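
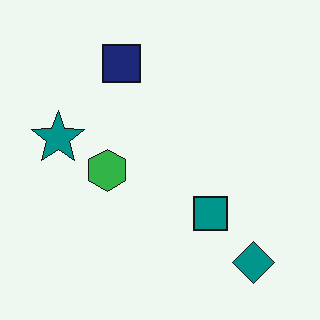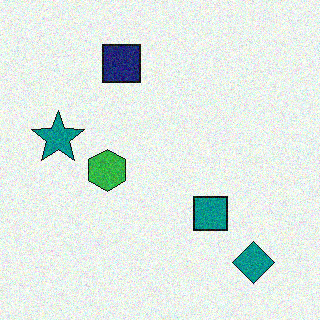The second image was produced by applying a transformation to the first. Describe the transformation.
This is the original image degraded with moderate additive noise.

Random speckle covers the whole image, including the flat background.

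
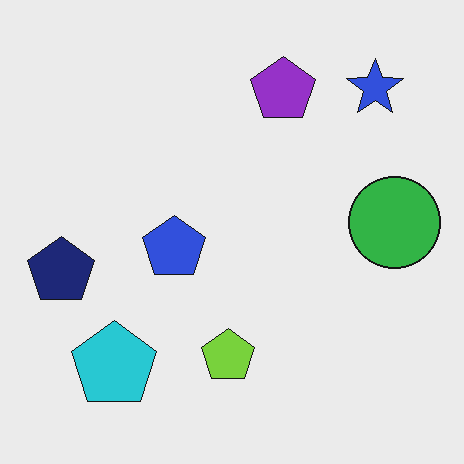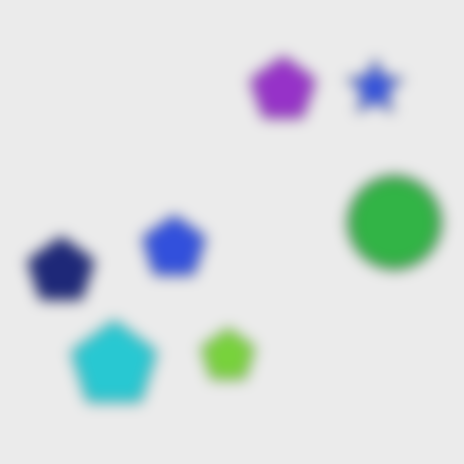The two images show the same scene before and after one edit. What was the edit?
It was strongly gaussian-blurred.

Shape edges and outlines are uniformly softened across the whole image.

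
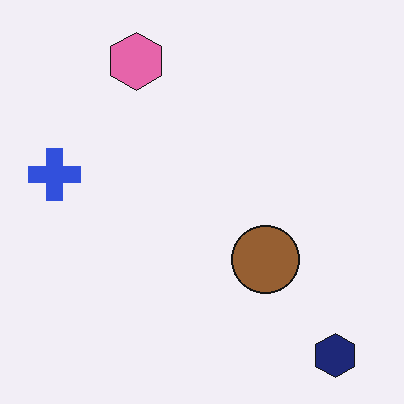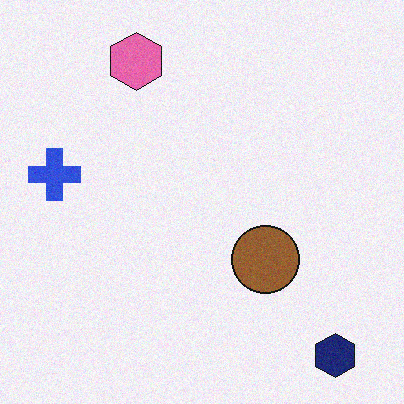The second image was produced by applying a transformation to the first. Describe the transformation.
It was degraded with light additive noise.

Random speckle covers the whole image, including the flat background.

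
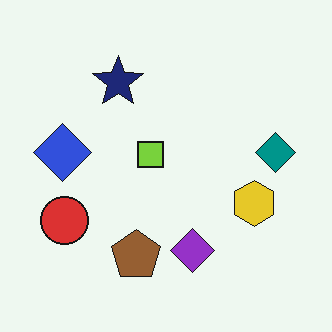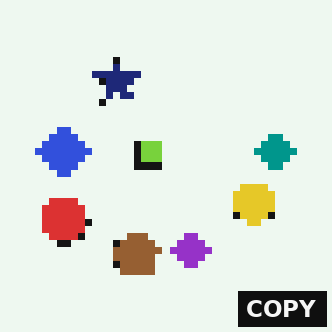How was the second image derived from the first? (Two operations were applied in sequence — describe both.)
This is the original image pixelated into visible square blocks, then watermarked with the text "COPY" in the lower-right corner.

Shapes are reduced to large square blocks; fine edges and outlines are lost — a downscale-then-upscale (mosaic) effect. A dark label reading "COPY" appears in the lower-right corner.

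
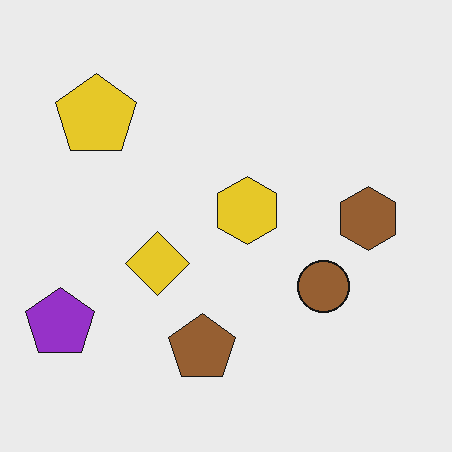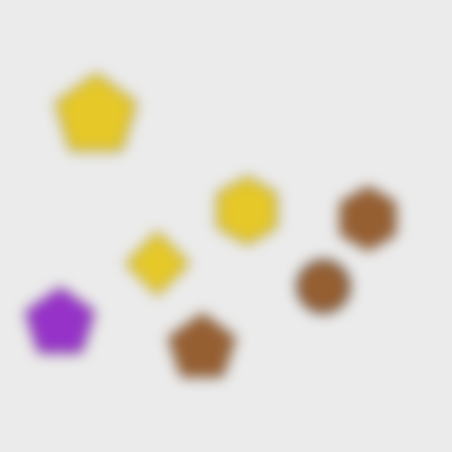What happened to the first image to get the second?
It was strongly gaussian-blurred.

Shape edges and outlines are uniformly softened across the whole image.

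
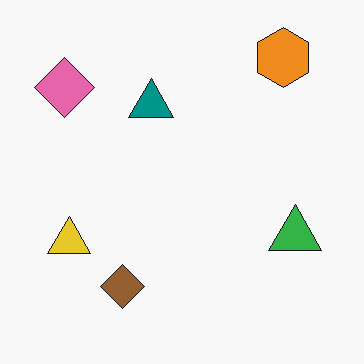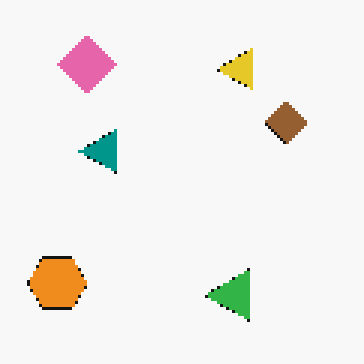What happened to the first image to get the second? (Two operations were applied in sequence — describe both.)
Lightly pixelated (a mild mosaic effect), then transposed (reflected across the top-left ↔ bottom-right diagonal).

Shapes are reduced to large square blocks; fine edges and outlines are lost — a downscale-then-upscale (mosaic) effect. Shapes have swapped their row and column positions — what was in the top-right is now in the bottom-left — a diagonal reflection.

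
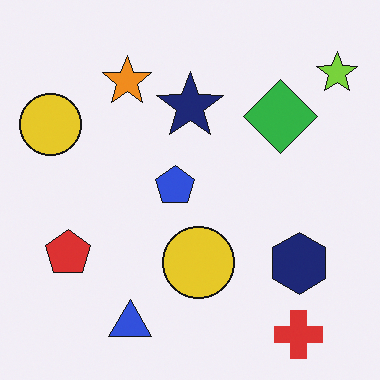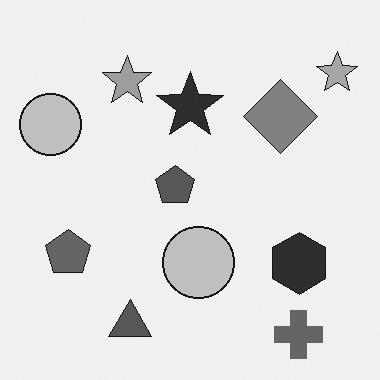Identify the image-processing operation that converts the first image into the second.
The image was converted to grayscale.

All color is removed — every shape is now a shade of grey.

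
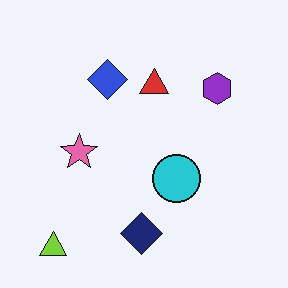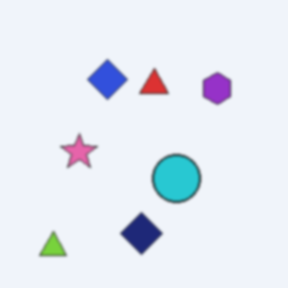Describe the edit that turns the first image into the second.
The transformation is: slightly softened.

Shape edges and outlines are uniformly softened across the whole image.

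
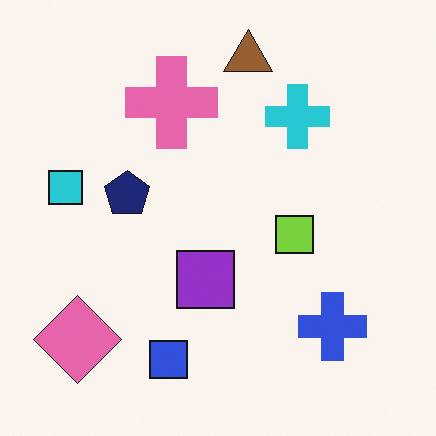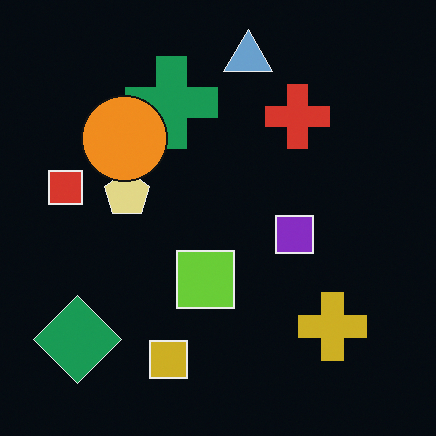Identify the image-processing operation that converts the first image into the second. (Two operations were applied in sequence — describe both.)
This is the original image color-inverted (negative), then overlaid with an additional orange circle.

The light background has become dark and every shape's color is its complement — a photographic negative. An orange circle appears in the second image that is absent from the first.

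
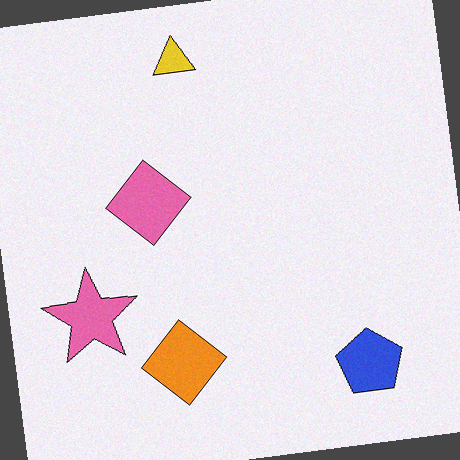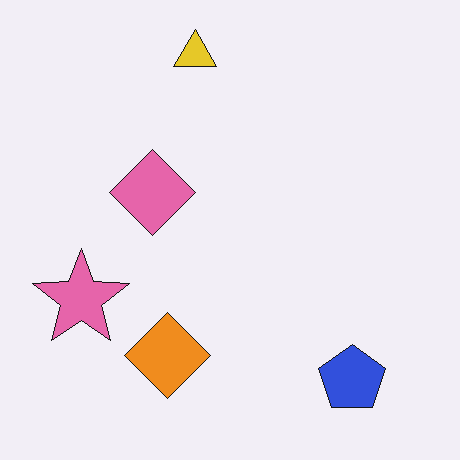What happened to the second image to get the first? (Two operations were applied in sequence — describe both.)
It was degraded with a light layer of grain, then rotated counter-clockwise by a small amount.

Random speckle covers the whole image, including the flat background. Every shape is tilted by the same angle and the image corners show triangular fill wedges — a whole-image rotation by a non-right angle.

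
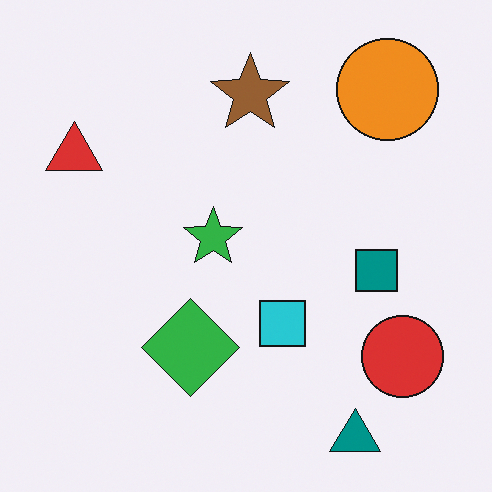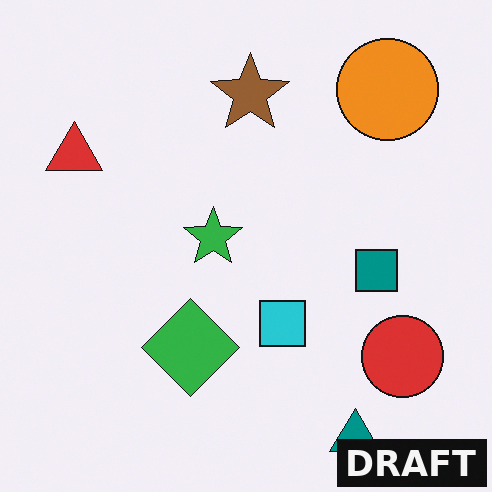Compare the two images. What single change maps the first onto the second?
The image was watermarked with the text "DRAFT" in the lower-right corner.

A dark label reading "DRAFT" appears in the lower-right corner.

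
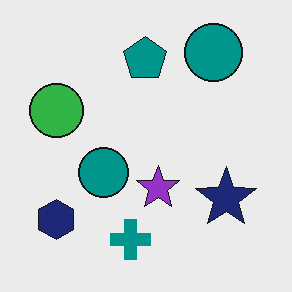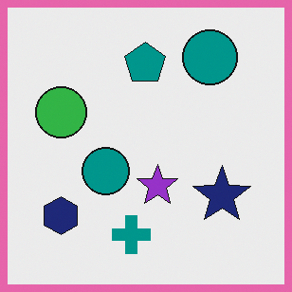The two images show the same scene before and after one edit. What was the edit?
Framed with a pink border.

A solid pink frame runs around the edge of the second image, with the content slightly shrunk inside it.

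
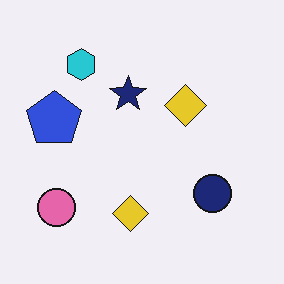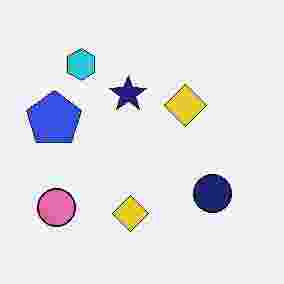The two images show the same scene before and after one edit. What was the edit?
It was heavily JPEG-compressed with obvious blocking artifacts.

Blocky 8×8 compression artifacts appear around shape edges and the flat background shows ringing — characteristic JPEG degradation.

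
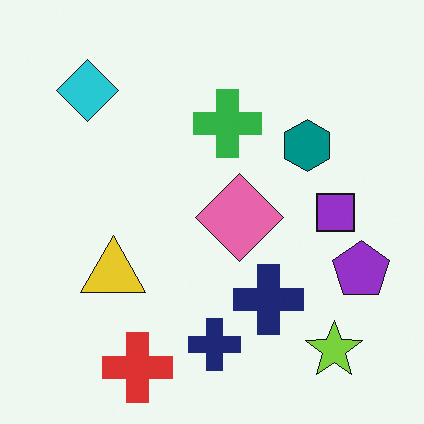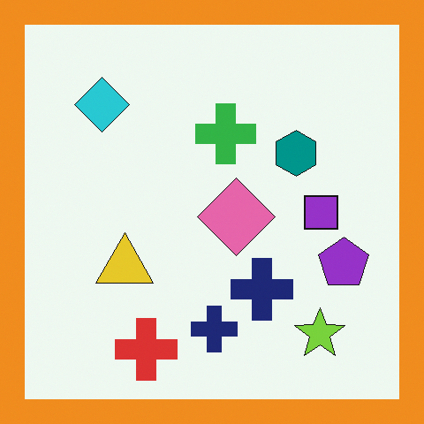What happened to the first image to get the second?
The transformation is: framed with a orange border.

A solid orange frame runs around the edge of the second image, with the content slightly shrunk inside it.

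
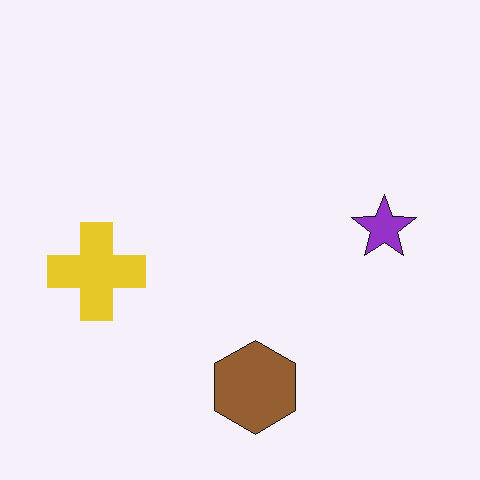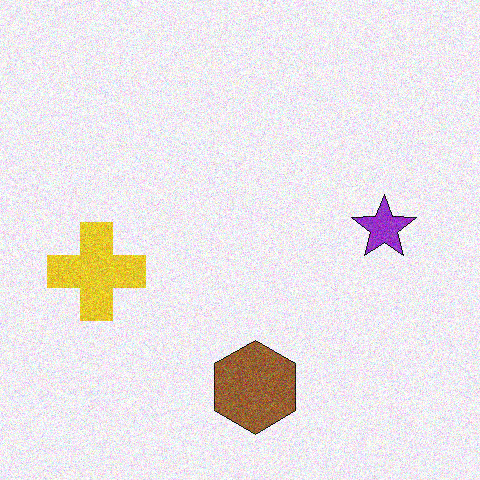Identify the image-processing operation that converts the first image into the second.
Degraded with visible gaussian noise.

Random speckle covers the whole image, including the flat background.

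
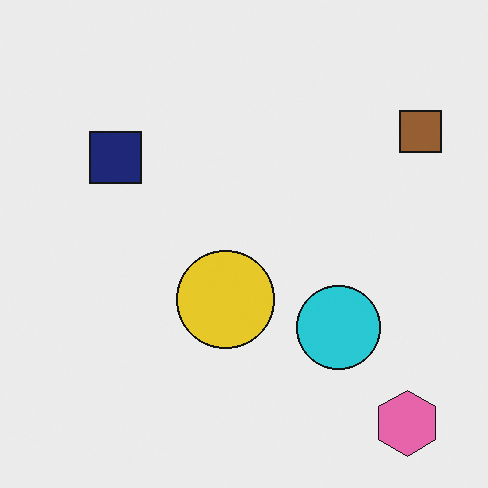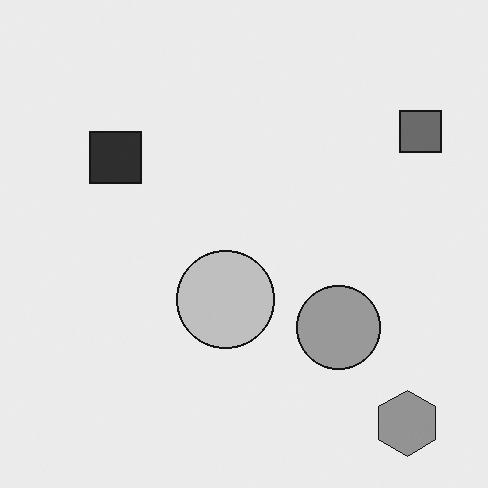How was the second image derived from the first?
The image was converted to grayscale.

All color is removed — every shape is now a shade of grey.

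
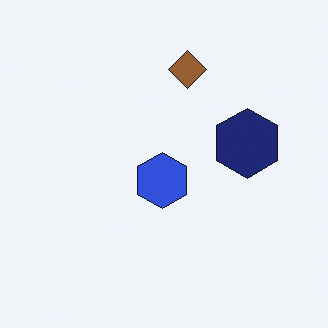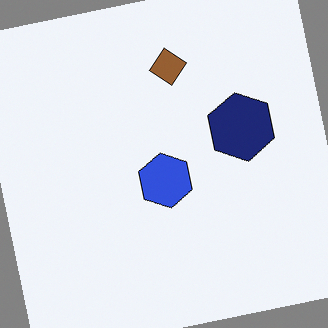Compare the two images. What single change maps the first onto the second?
Rotated counter-clockwise by a few degrees.

Every shape is tilted by the same angle and the image corners show triangular fill wedges — a whole-image rotation by a non-right angle.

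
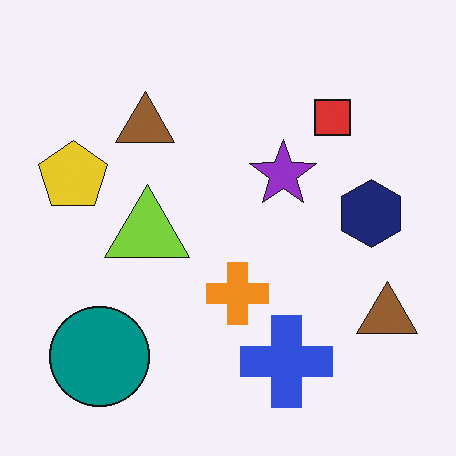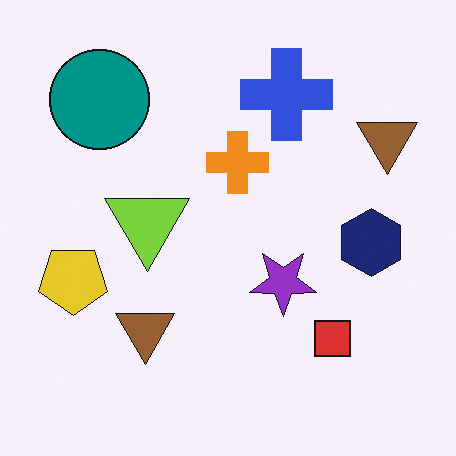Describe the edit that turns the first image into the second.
The transformation is: flipped vertically (top ↔ bottom).

The blue cross is in the bottom of the first image and the top of the second — shapes on opposite sides of the horizontal midline have swapped in a mirror flip.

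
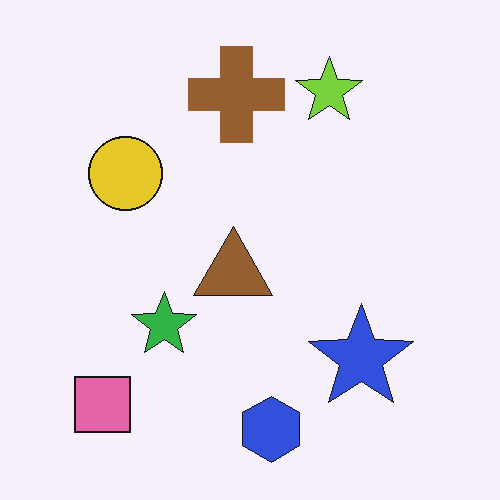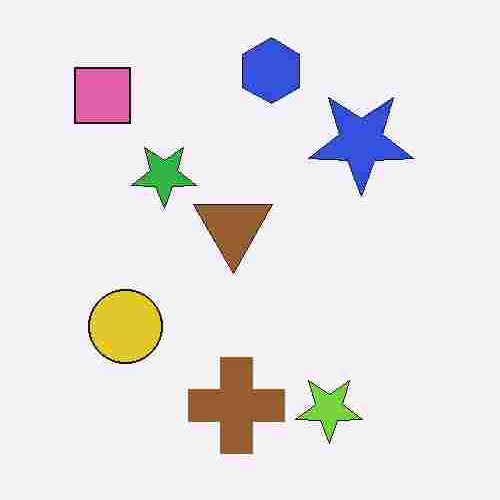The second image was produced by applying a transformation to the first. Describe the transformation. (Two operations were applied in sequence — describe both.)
Heavily JPEG-compressed with obvious blocking artifacts, then flipped vertically (top ↔ bottom).

Blocky 8×8 compression artifacts appear around shape edges and the flat background shows ringing — characteristic JPEG degradation. The blue hexagon is in the bottom of the first image and the top of the second — shapes on opposite sides of the horizontal midline have swapped in a mirror flip.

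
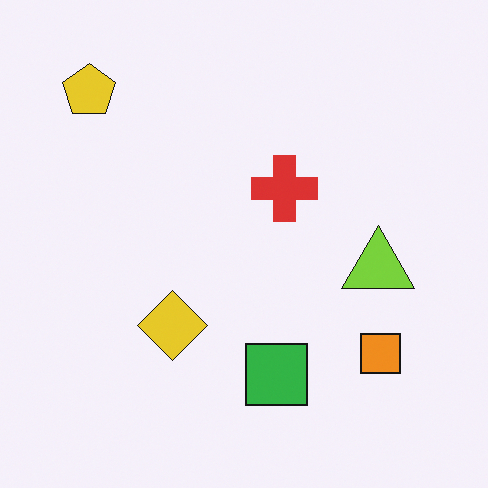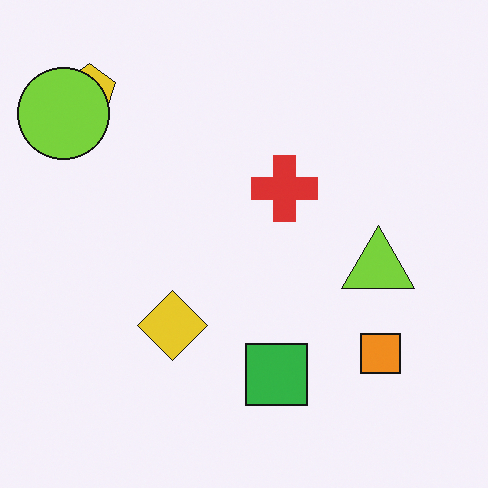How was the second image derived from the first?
It was overlaid with an additional lime circle.

A lime circle appears in the second image that is absent from the first.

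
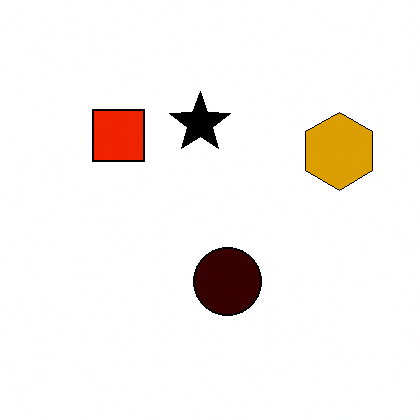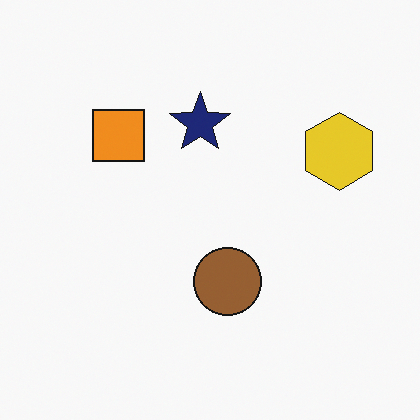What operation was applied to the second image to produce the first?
The transformation is: given much higher contrast.

Tones are pushed away from mid-grey across the whole image — a global contrast change.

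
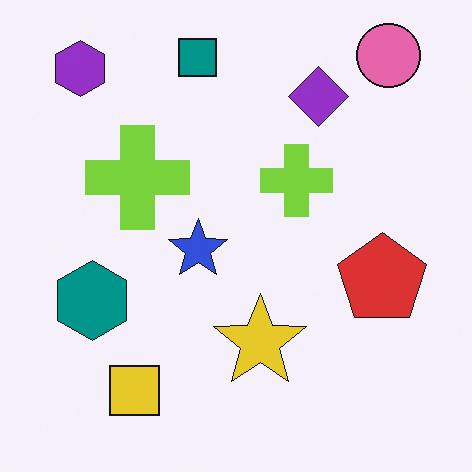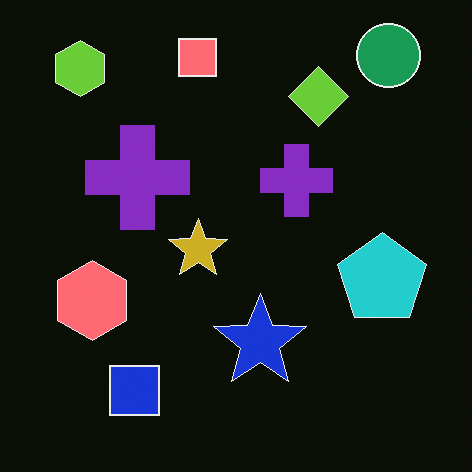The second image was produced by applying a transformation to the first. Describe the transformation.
The image was color-inverted (negative).

The light background has become dark and every shape's color is its complement — a photographic negative.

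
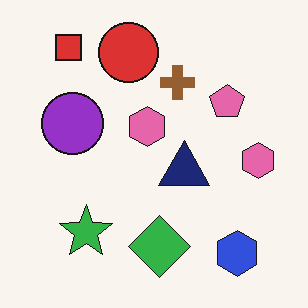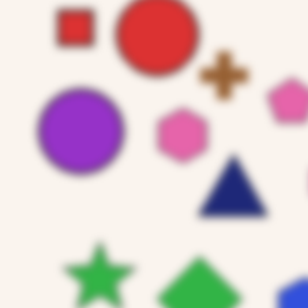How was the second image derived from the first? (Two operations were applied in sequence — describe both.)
Moderately blurred, then cropped slightly and scaled back up.

Shape edges and outlines are uniformly softened across the whole image. The visible shapes are larger and the field of view is narrower; shapes near the original edges may be partly or wholly outside the frame — a crop-and-rescale.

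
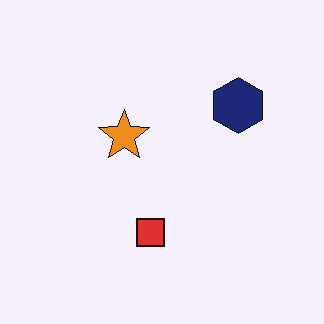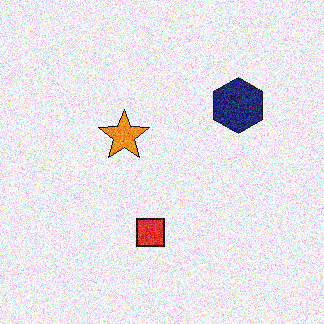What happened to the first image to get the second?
Degraded with strong gaussian noise.

Random speckle covers the whole image, including the flat background.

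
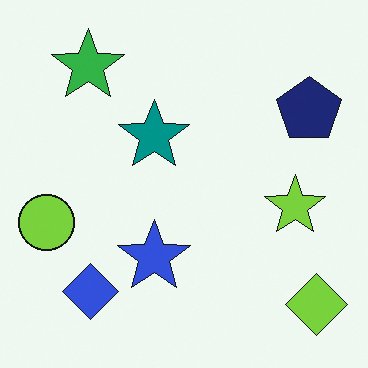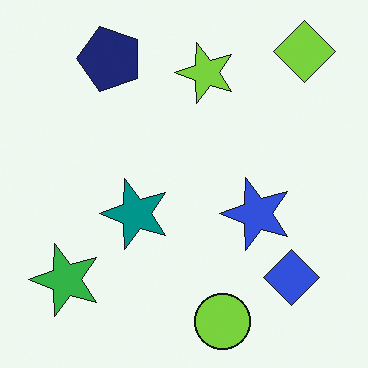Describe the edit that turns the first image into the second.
The transformation is: rotated 90° counter-clockwise.

The lime diamond sits in the bottom-right of the first image and the top-right of the second — consistent with a whole-image 90° counter-clockwise rotation.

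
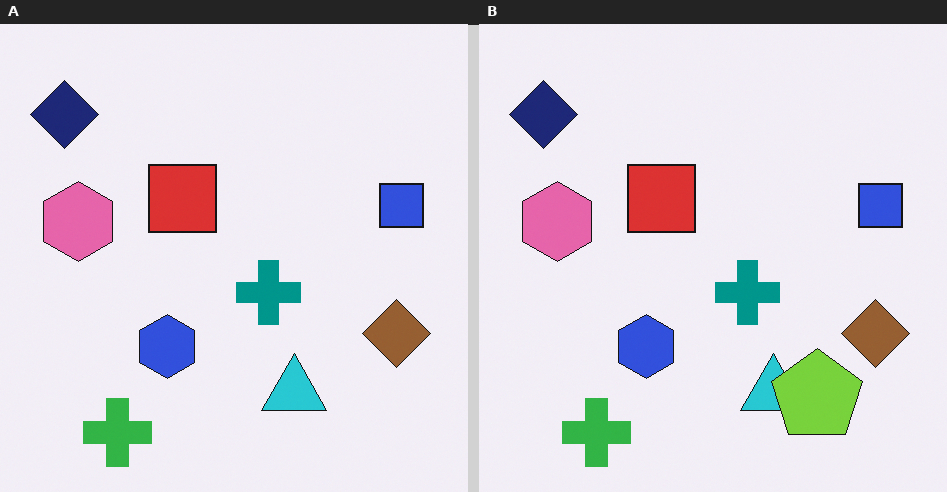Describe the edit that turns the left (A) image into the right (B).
It was overlaid with an additional lime pentagon.

A lime pentagon appears in the right (B) image that is absent from the left (A).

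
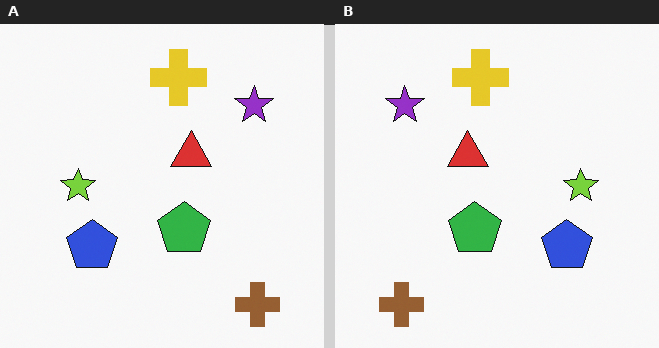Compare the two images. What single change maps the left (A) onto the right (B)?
Flipped horizontally (left ↔ right).

The brown cross is in the bottom-right of the left (A) image and the bottom-left of the right (B) — shapes on opposite sides of the vertical midline have swapped in a mirror flip.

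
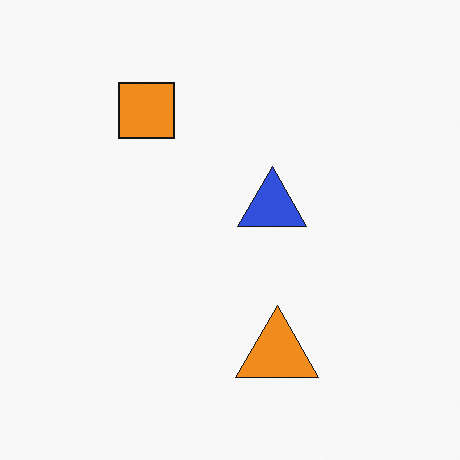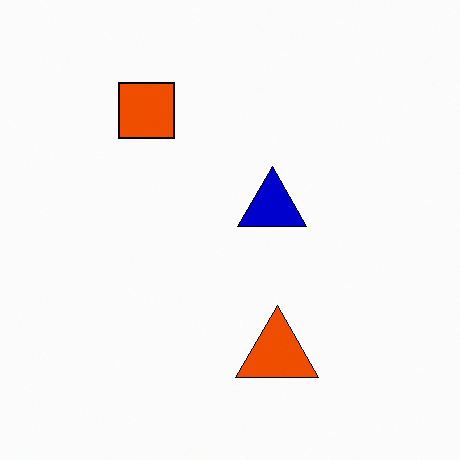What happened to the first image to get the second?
This is the original image boosted in contrast.

Tones are pushed away from mid-grey across the whole image — a global contrast change.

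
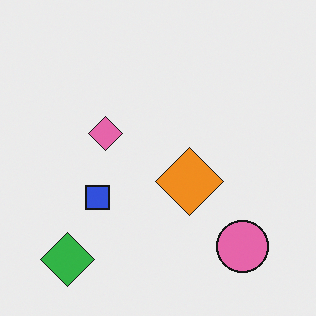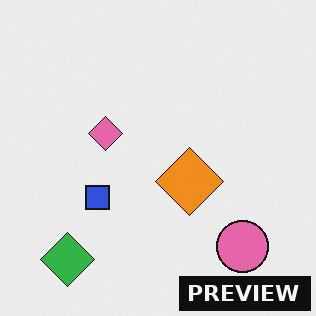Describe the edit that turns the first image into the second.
Watermarked with the text "PREVIEW" in the lower-right corner.

A dark label reading "PREVIEW" appears in the lower-right corner.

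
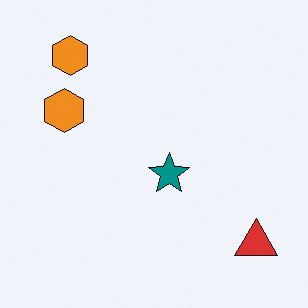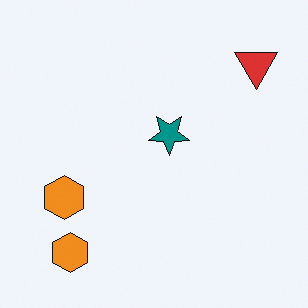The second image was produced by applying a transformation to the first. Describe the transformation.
Flipped vertically (top ↔ bottom).

The red triangle is in the bottom-right of the first image and the top-right of the second — shapes on opposite sides of the horizontal midline have swapped in a mirror flip.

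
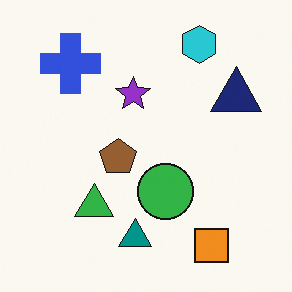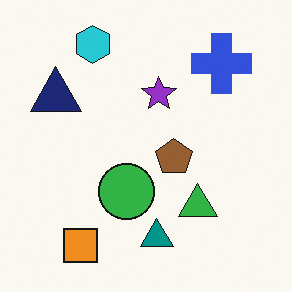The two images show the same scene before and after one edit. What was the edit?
Flipped horizontally (left ↔ right).

The navy triangle is in the top-right of the first image and the top-left of the second — shapes on opposite sides of the vertical midline have swapped in a mirror flip.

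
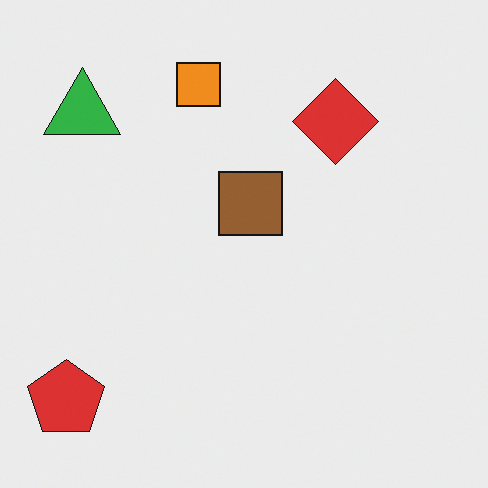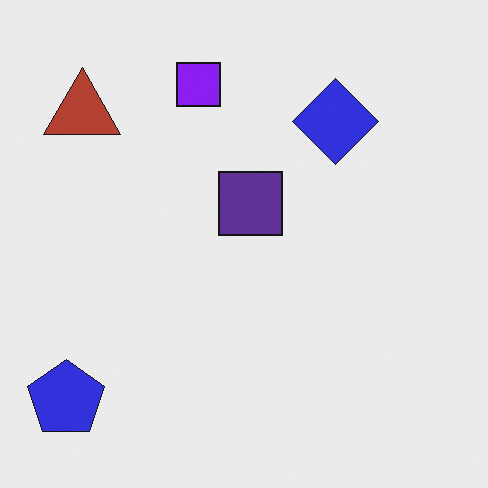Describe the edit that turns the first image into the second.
The second image is the first hue-shifted through roughly half the color wheel.

Every shape's color has rotated by the same amount around the hue wheel — a uniform hue shift.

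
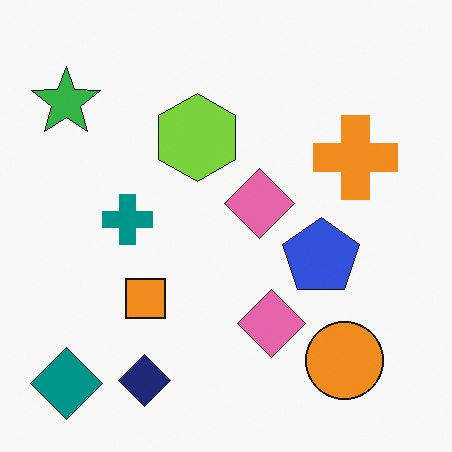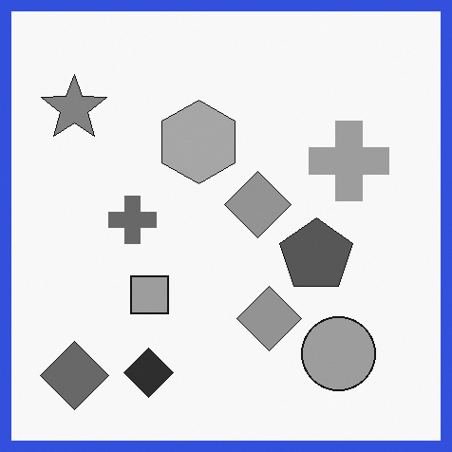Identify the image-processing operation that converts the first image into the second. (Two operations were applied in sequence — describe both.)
It was converted to grayscale, then framed with a blue border.

All color is removed — every shape is now a shade of grey. A solid blue frame runs around the edge of the second image, with the content slightly shrunk inside it.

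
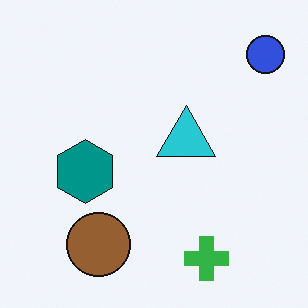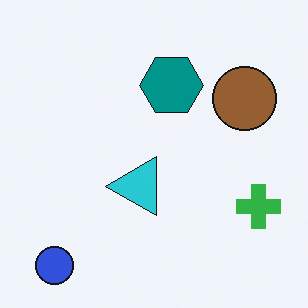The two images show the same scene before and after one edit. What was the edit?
This is the original image transposed (reflected across the top-left ↔ bottom-right diagonal).

Shapes have swapped their row and column positions — what was in the top-right is now in the bottom-left — a diagonal reflection.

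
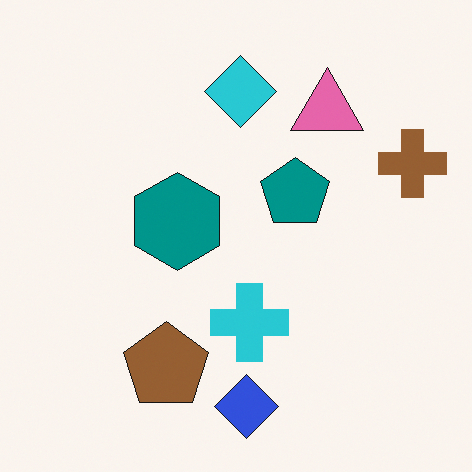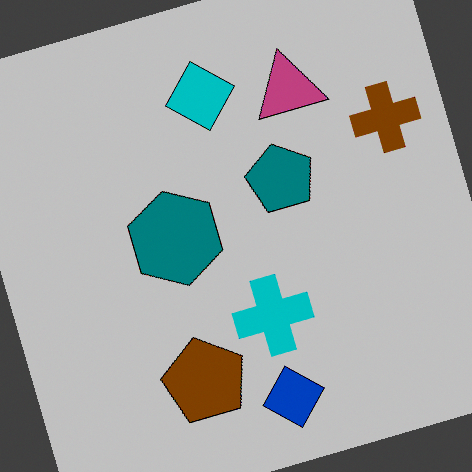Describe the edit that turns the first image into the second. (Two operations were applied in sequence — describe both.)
This is the original image rotated counter-clockwise by a clearly visible amount, then heavily posterized to just a handful of flat colors.

Every shape is tilted by the same angle and the image corners show triangular fill wedges — a whole-image rotation by a non-right angle. Each flat color has snapped to a coarser quantized level — most visibly, the near-white background has dropped to a flat grey.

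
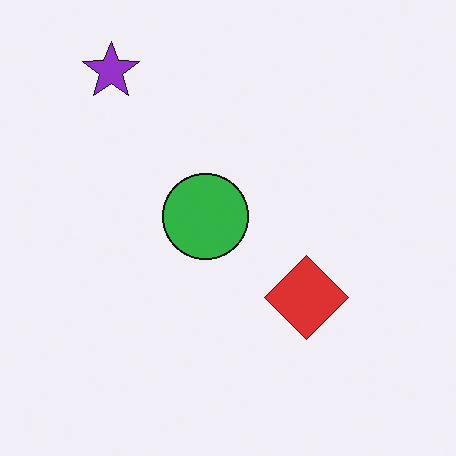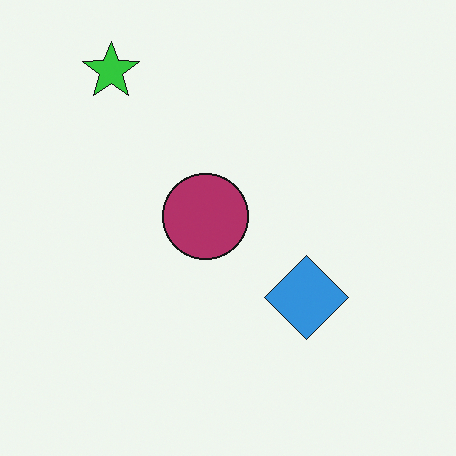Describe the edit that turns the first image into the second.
This is the original image hue-shifted by a large amount.

Every shape's color has rotated by the same amount around the hue wheel — a uniform hue shift.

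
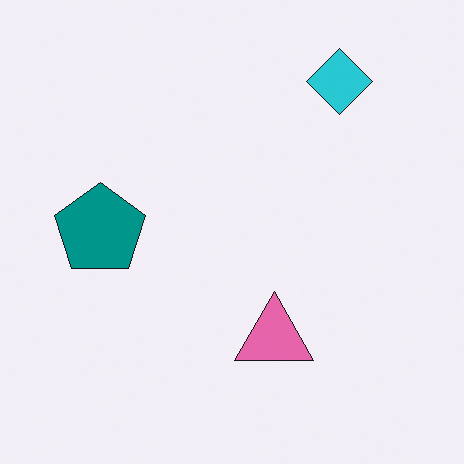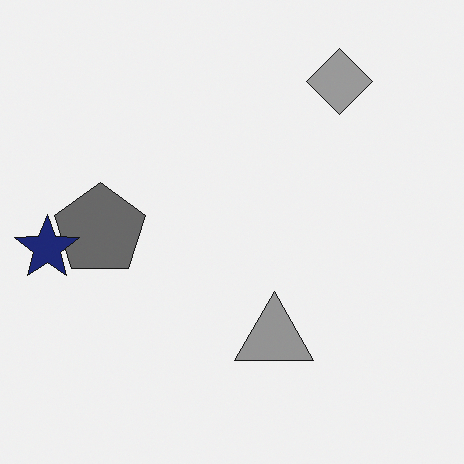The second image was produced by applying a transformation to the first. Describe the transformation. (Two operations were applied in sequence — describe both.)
The transformation is: converted to grayscale, then overlaid with an additional navy star.

All color is removed — every shape is now a shade of grey. A navy star appears in the second image that is absent from the first.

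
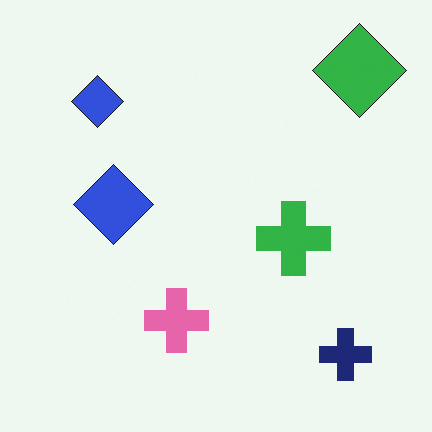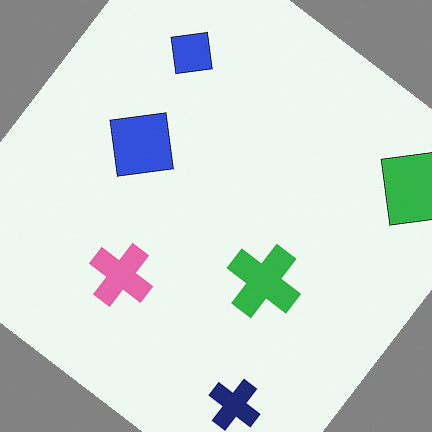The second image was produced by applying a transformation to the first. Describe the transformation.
Rotated clockwise by a large amount — several tens of degrees.

Every shape is tilted by the same angle and the image corners show triangular fill wedges — a whole-image rotation by a non-right angle.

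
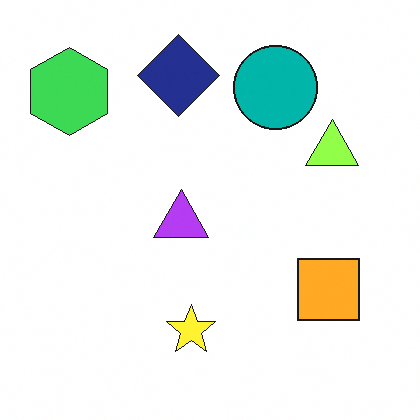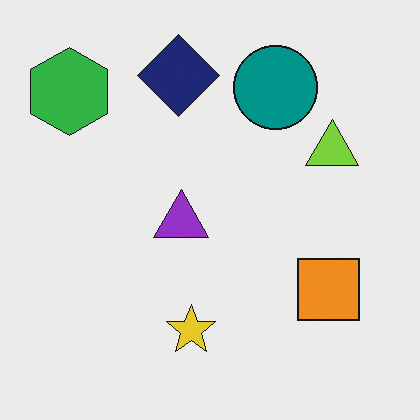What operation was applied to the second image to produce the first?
The first image is the second brightened a little.

Every pixel — background and shapes alike — is uniformly brightened.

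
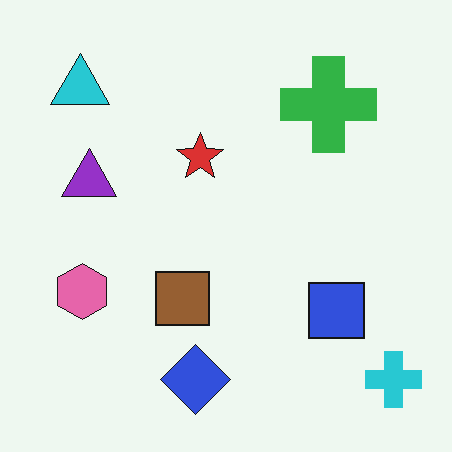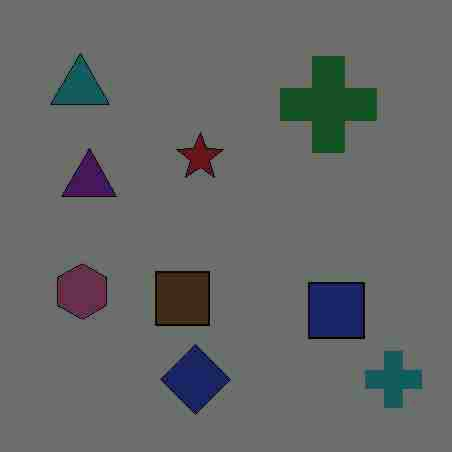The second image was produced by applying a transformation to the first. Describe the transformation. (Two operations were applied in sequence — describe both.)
It was heavily JPEG-compressed with obvious blocking artifacts, then substantially darkened.

Blocky 8×8 compression artifacts appear around shape edges and the flat background shows ringing — characteristic JPEG degradation. Every pixel — background and shapes alike — is uniformly darkened.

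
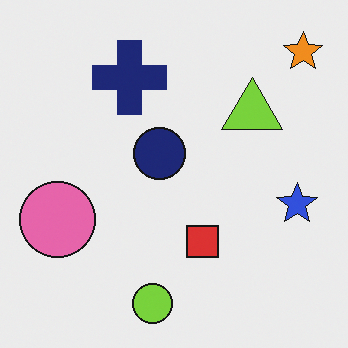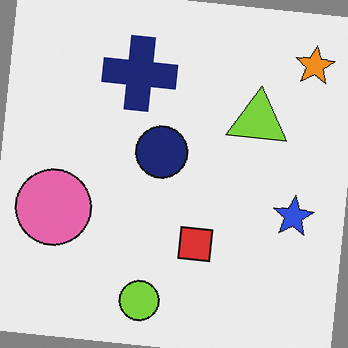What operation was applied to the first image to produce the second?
The transformation is: rotated clockwise by a few degrees.

Every shape is tilted by the same angle and the image corners show triangular fill wedges — a whole-image rotation by a non-right angle.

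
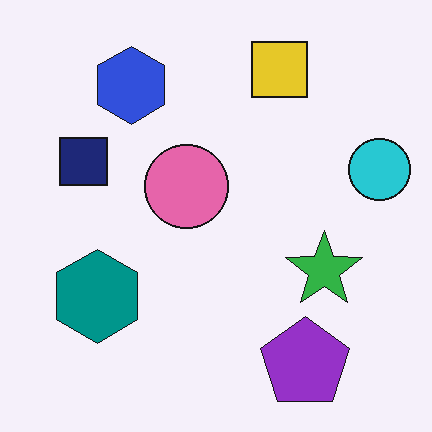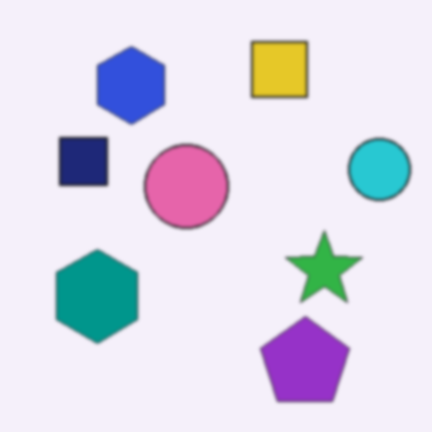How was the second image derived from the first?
The transformation is: given a subtle gaussian blur.

Shape edges and outlines are uniformly softened across the whole image.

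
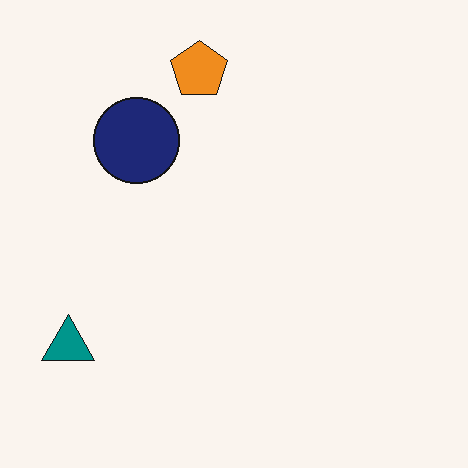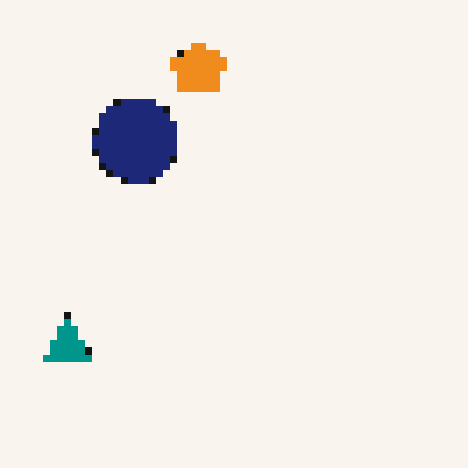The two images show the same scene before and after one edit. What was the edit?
This is the original image moderately pixelated.

Shapes are reduced to large square blocks; fine edges and outlines are lost — a downscale-then-upscale (mosaic) effect.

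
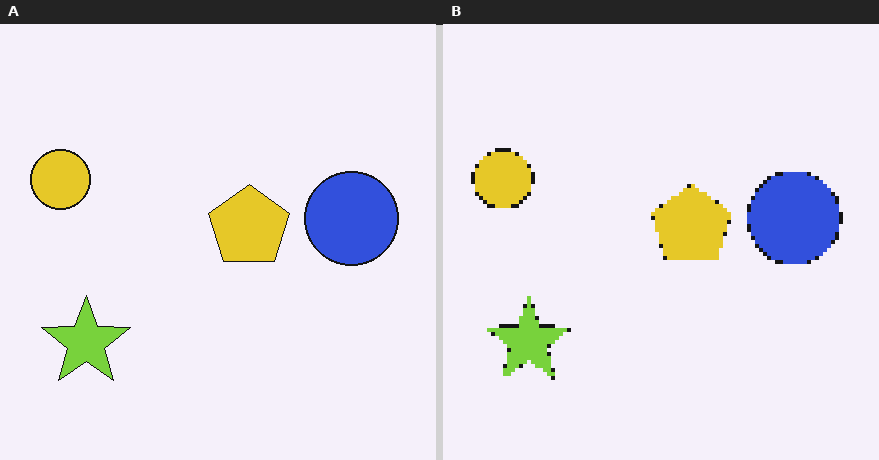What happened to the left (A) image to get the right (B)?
The image was mildly pixelated.

Shapes are reduced to large square blocks; fine edges and outlines are lost — a downscale-then-upscale (mosaic) effect.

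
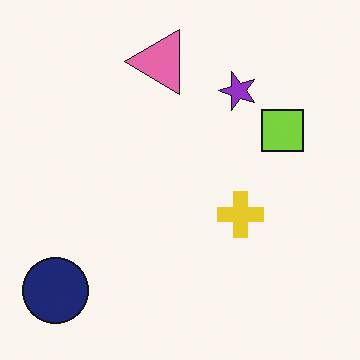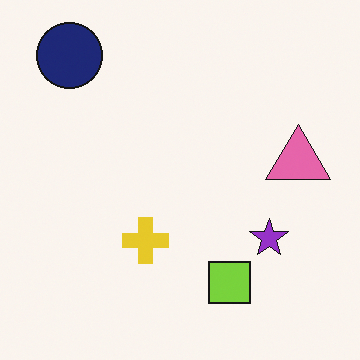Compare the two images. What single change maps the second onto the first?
It was rotated 90° counter-clockwise.

The navy circle sits in the top-left of the second image and the bottom-left of the first — consistent with a whole-image 90° counter-clockwise rotation.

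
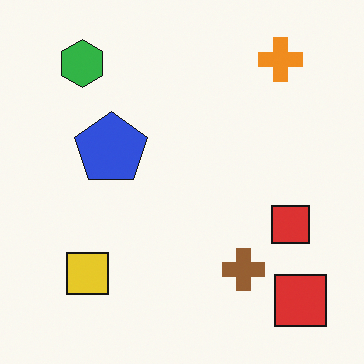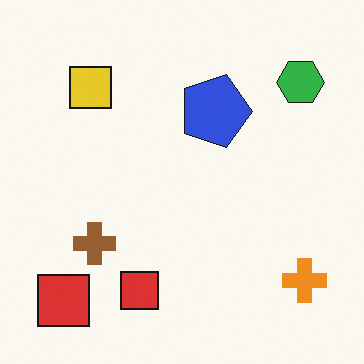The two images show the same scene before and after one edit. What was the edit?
The second image is the first rotated 90° clockwise.

The orange cross sits in the top-right of the first image and the bottom-right of the second — consistent with a whole-image 90° clockwise rotation.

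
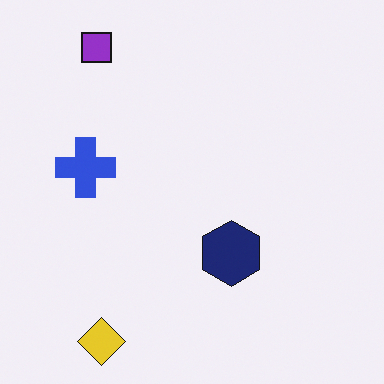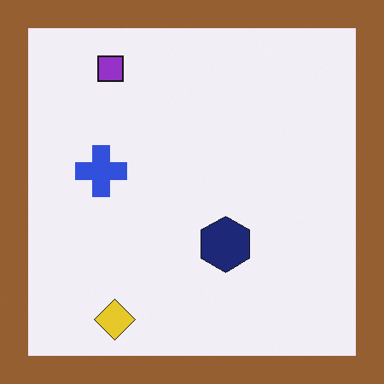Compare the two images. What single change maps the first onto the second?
The image was framed with a brown border.

A solid brown frame runs around the edge of the second image, with the content slightly shrunk inside it.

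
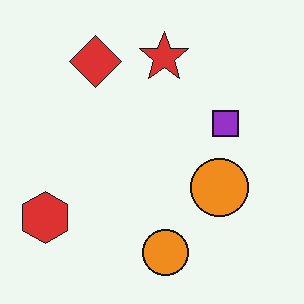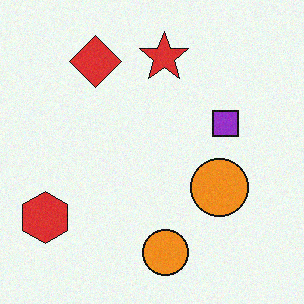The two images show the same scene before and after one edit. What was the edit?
The image was degraded with a light layer of grain.

Random speckle covers the whole image, including the flat background.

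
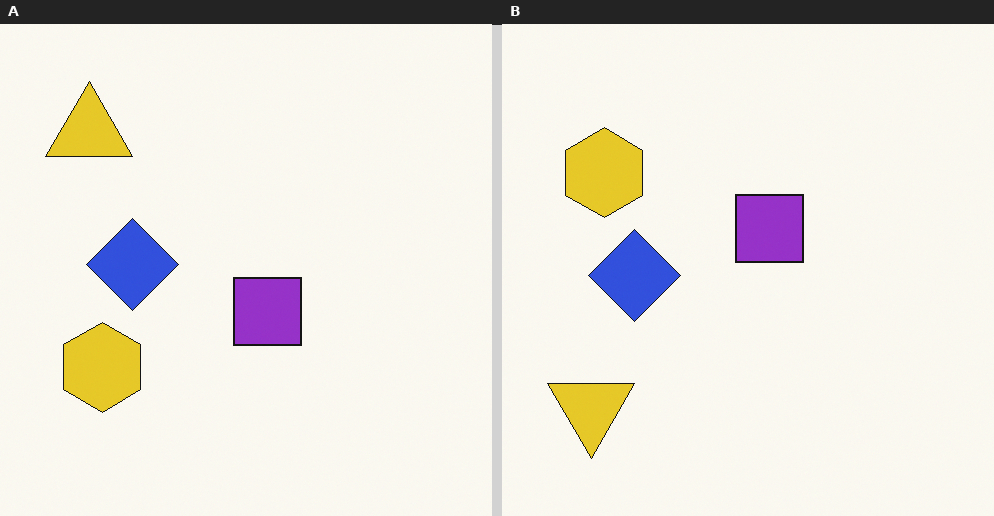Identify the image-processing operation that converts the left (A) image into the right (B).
Flipped vertically (top ↔ bottom).

The yellow triangle is in the top-left of the left (A) image and the bottom-left of the right (B) — shapes on opposite sides of the horizontal midline have swapped in a mirror flip.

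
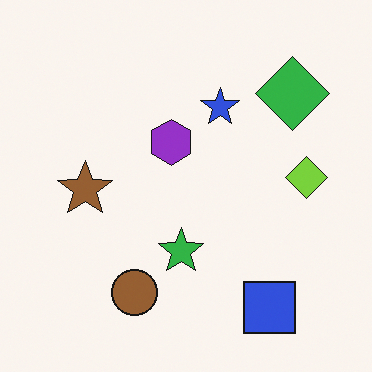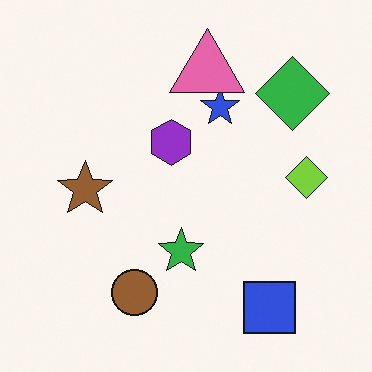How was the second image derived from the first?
This is the original image overlaid with an additional pink triangle.

A pink triangle appears in the second image that is absent from the first.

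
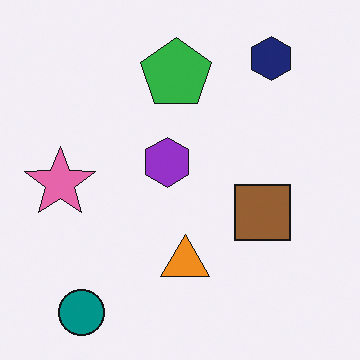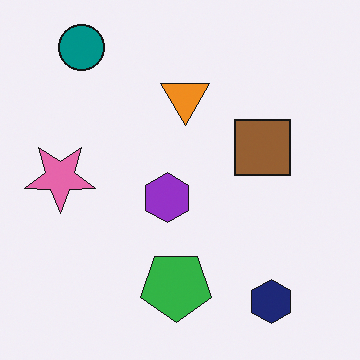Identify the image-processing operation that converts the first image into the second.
The transformation is: flipped vertically (top ↔ bottom).

The teal circle is in the bottom-left of the first image and the top-left of the second — shapes on opposite sides of the horizontal midline have swapped in a mirror flip.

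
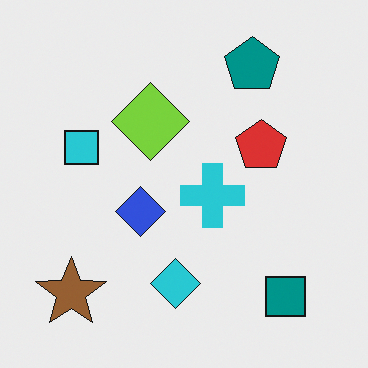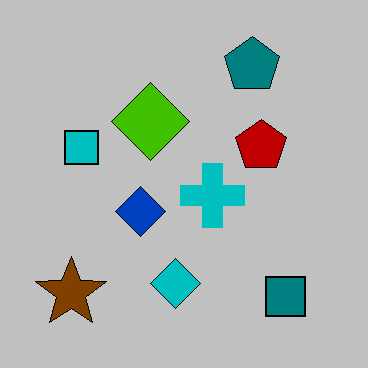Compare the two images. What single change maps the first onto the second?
Heavily posterized to just a handful of flat colors.

Each flat color has snapped to a coarser quantized level — most visibly, the near-white background has dropped to a flat grey.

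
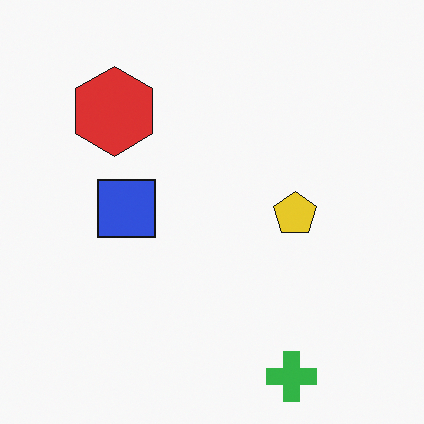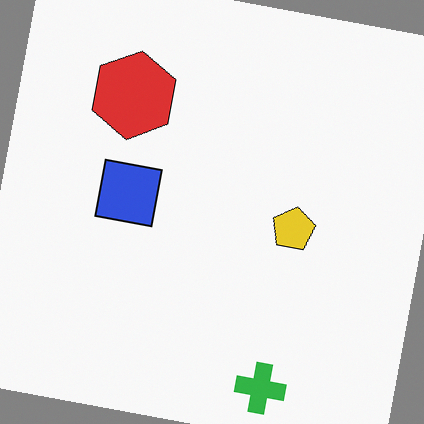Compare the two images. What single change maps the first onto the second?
This is the original image rotated clockwise by a slight angle.

Every shape is tilted by the same angle and the image corners show triangular fill wedges — a whole-image rotation by a non-right angle.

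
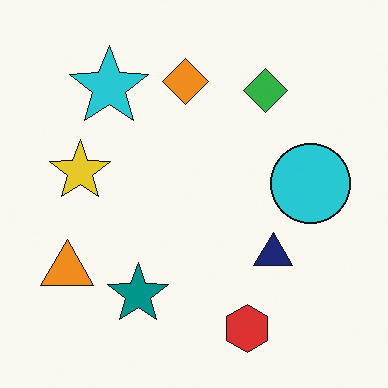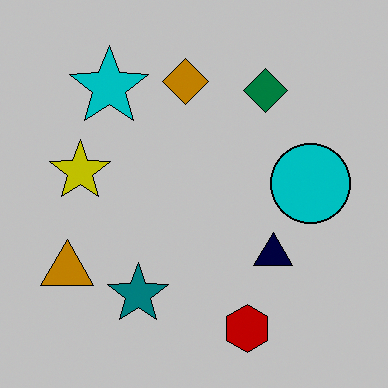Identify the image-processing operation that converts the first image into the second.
Heavily posterized to just a handful of flat colors.

Each flat color has snapped to a coarser quantized level — most visibly, the near-white background has dropped to a flat grey.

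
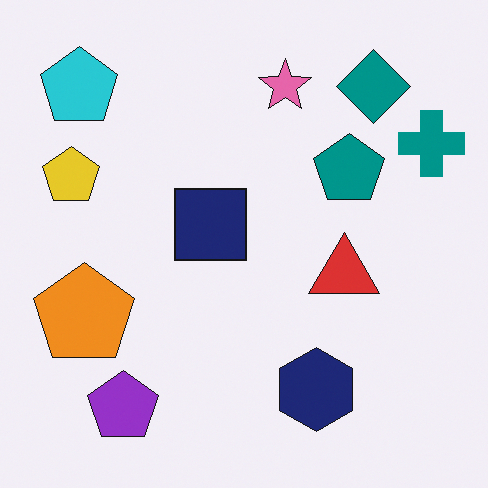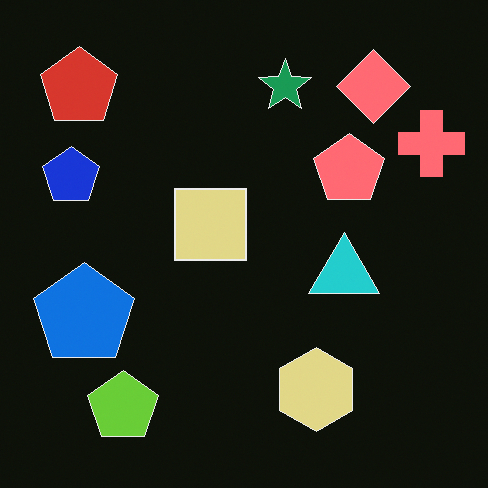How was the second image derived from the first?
The transformation is: color-inverted (negative).

The light background has become dark and every shape's color is its complement — a photographic negative.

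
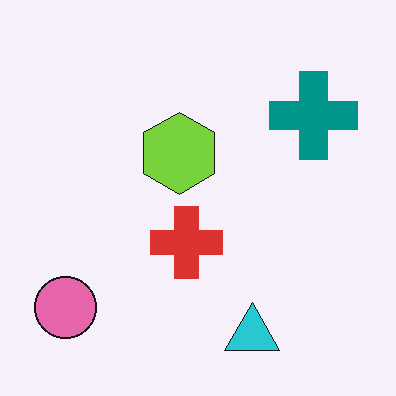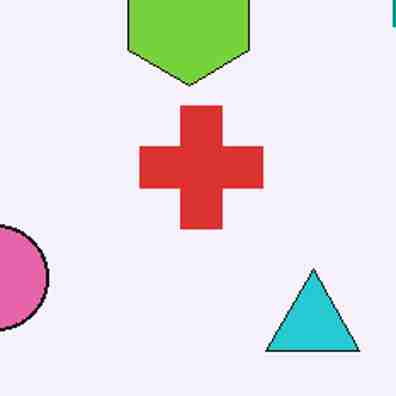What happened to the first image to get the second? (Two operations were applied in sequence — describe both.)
The image was cropped to a noticeably smaller region and rescaled, then degraded with heavy JPEG compression.

The visible shapes are larger and the field of view is narrower; shapes near the original edges may be partly or wholly outside the frame — a crop-and-rescale. Blocky 8×8 compression artifacts appear around shape edges and the flat background shows ringing — characteristic JPEG degradation.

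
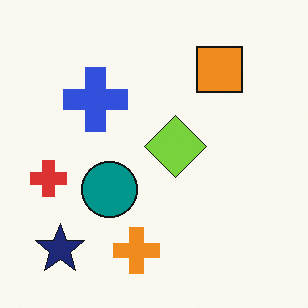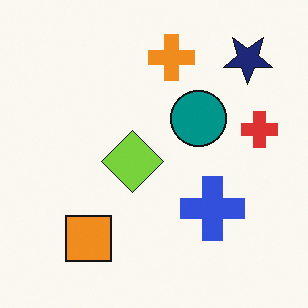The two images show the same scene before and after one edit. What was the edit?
Rotated 180°.

The navy star sits in the bottom-left of the first image and the top-right of the second — consistent with a whole-image 180° rotation.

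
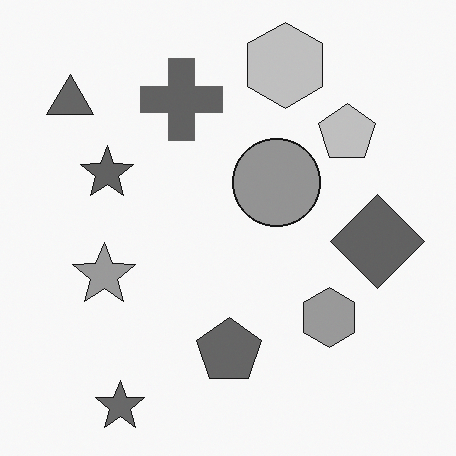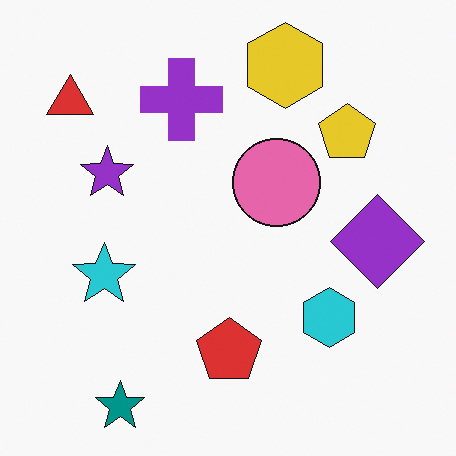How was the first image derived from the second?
The image was converted to grayscale.

All color is removed — every shape is now a shade of grey.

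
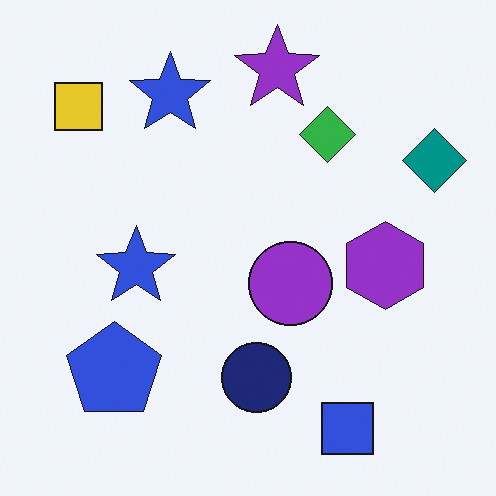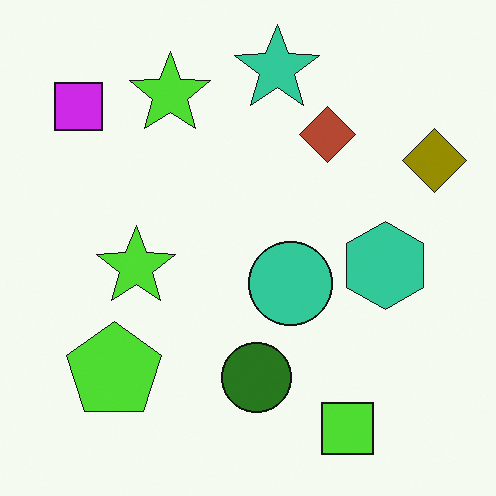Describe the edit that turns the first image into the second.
Hue-shifted by a large amount.

Every shape's color has rotated by the same amount around the hue wheel — a uniform hue shift.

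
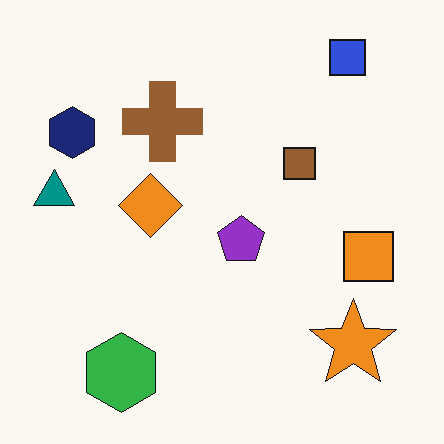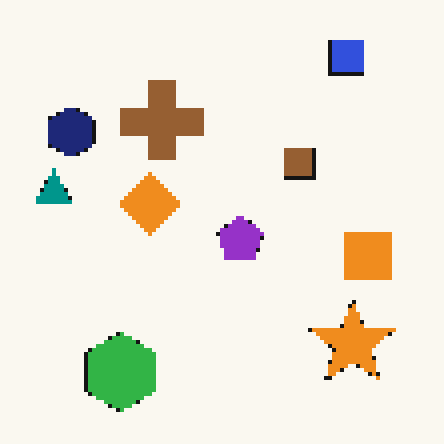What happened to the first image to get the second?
This is the original image mildly pixelated.

Shapes are reduced to large square blocks; fine edges and outlines are lost — a downscale-then-upscale (mosaic) effect.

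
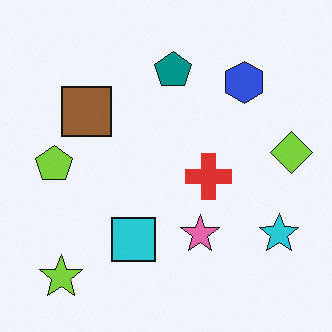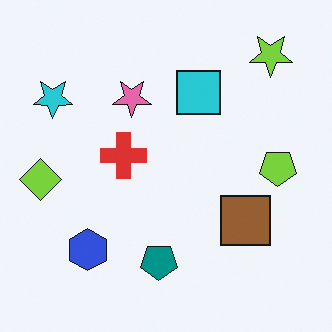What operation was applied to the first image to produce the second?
The second image is the first rotated 180°.

The lime star sits in the bottom-left of the first image and the top-right of the second — consistent with a whole-image 180° rotation.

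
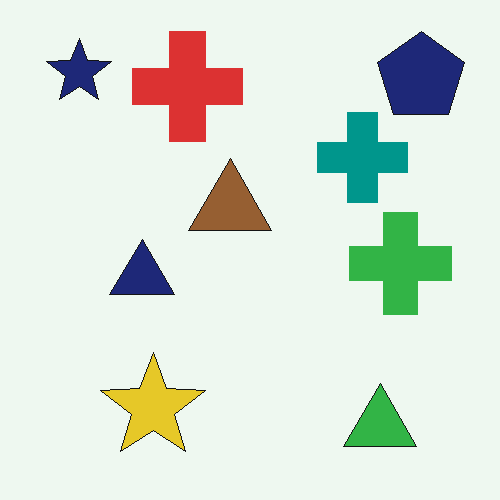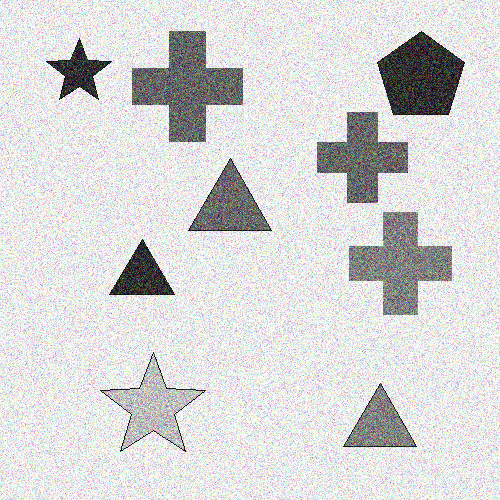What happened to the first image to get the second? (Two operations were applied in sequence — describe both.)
This is the original image converted to grayscale, then degraded with heavy additive noise.

All color is removed — every shape is now a shade of grey. Random speckle covers the whole image, including the flat background.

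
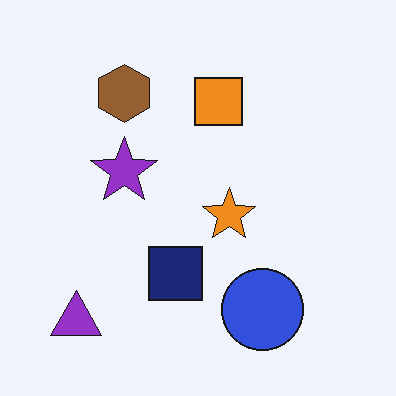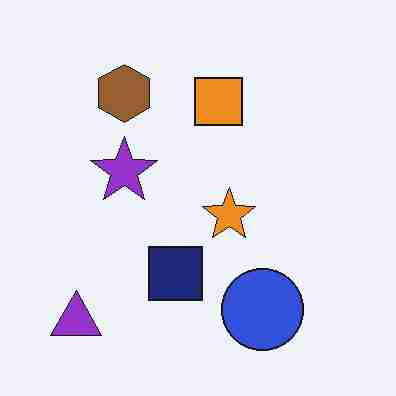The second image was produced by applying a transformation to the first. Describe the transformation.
It was degraded with heavy JPEG compression.

Blocky 8×8 compression artifacts appear around shape edges and the flat background shows ringing — characteristic JPEG degradation.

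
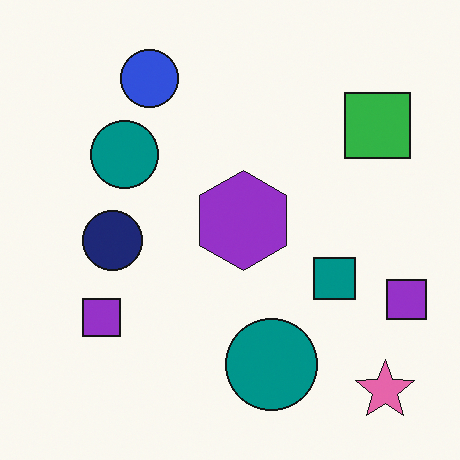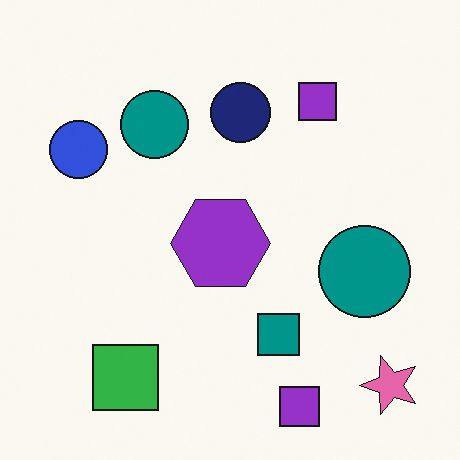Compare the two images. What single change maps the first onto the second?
The image was transposed (reflected across the top-left ↔ bottom-right diagonal).

Shapes have swapped their row and column positions — what was in the top-right is now in the bottom-left — a diagonal reflection.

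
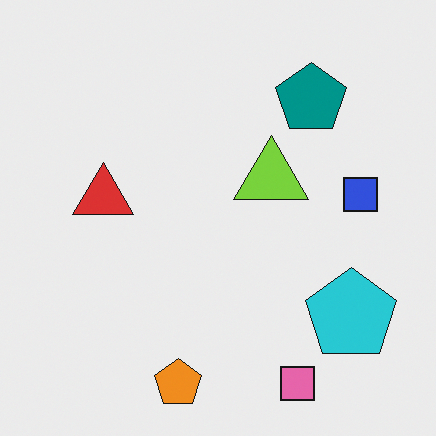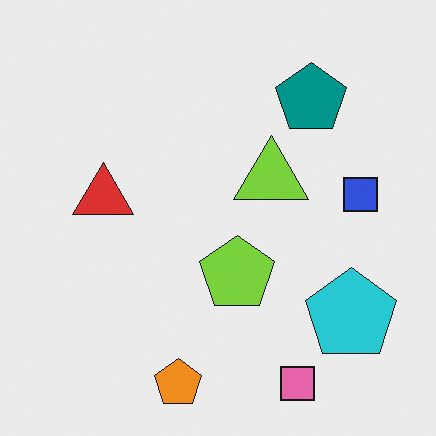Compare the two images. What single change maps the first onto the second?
The image was overlaid with an additional lime pentagon.

A lime pentagon appears in the second image that is absent from the first.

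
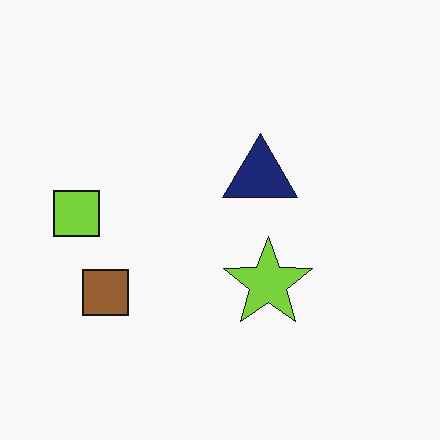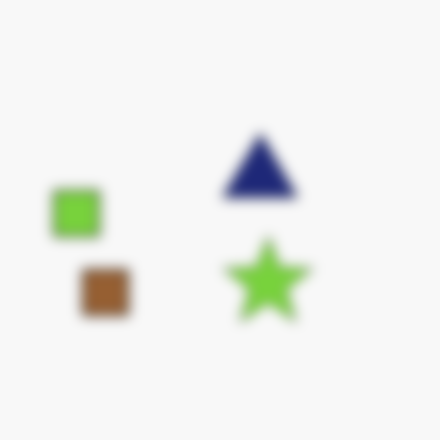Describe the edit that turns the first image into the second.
The second image is the first strongly gaussian-blurred.

Shape edges and outlines are uniformly softened across the whole image.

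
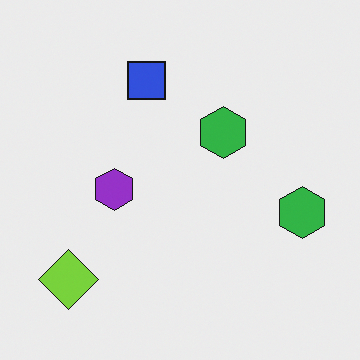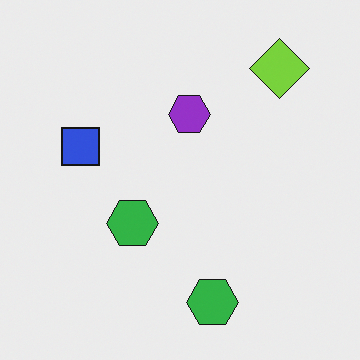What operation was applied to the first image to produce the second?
The second image is the first transposed (reflected across the top-left ↔ bottom-right diagonal).

Shapes have swapped their row and column positions — what was in the top-right is now in the bottom-left — a diagonal reflection.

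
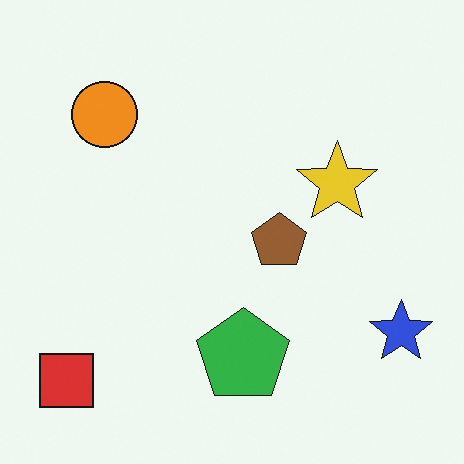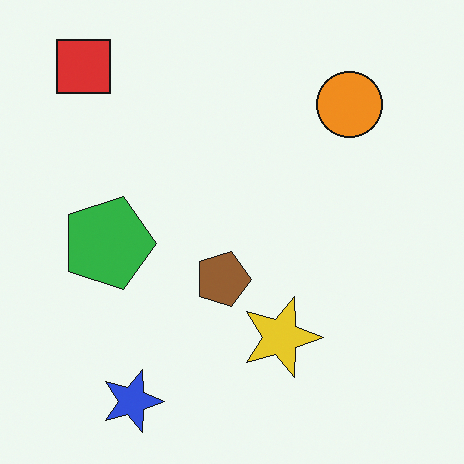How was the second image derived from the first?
The image was rotated 90° clockwise.

The red square sits in the bottom-left of the first image and the top-left of the second — consistent with a whole-image 90° clockwise rotation.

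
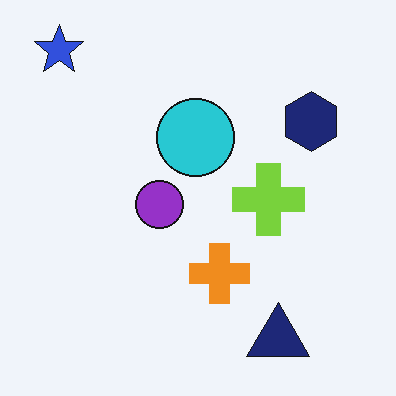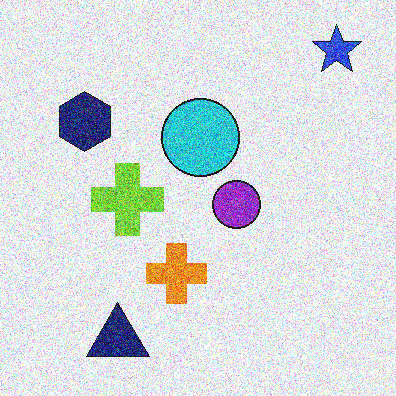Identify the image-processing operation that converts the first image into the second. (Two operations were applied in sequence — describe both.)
The transformation is: flipped horizontally (left ↔ right), then degraded with heavy additive noise.

The blue star is in the top-left of the first image and the top-right of the second — shapes on opposite sides of the vertical midline have swapped in a mirror flip. Random speckle covers the whole image, including the flat background.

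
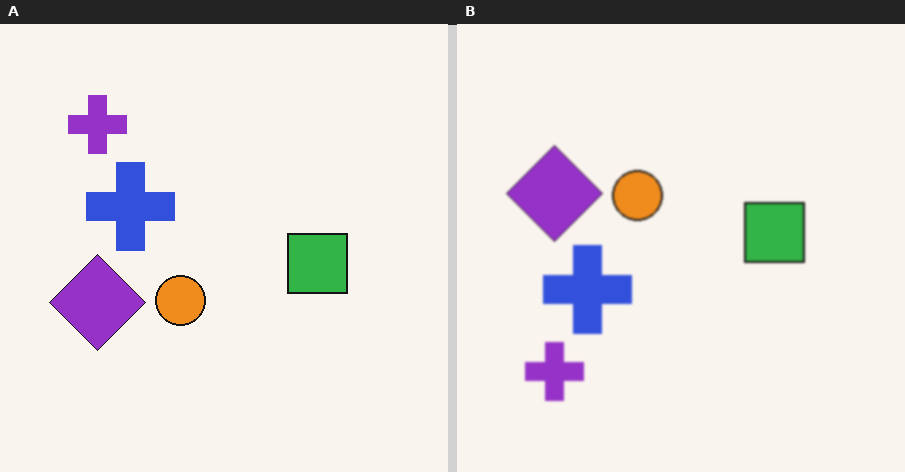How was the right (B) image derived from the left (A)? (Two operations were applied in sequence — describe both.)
This is the original image flipped vertically (top ↔ bottom), then lightly blurred.

The purple cross is in the top-left of the left (A) image and the bottom-left of the right (B) — shapes on opposite sides of the horizontal midline have swapped in a mirror flip. Shape edges and outlines are uniformly softened across the whole image.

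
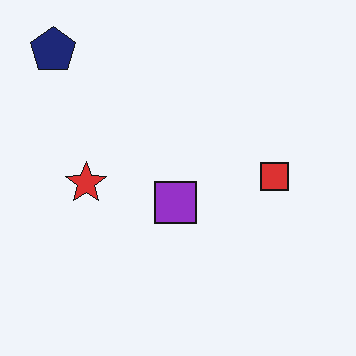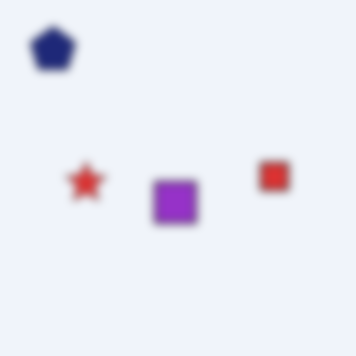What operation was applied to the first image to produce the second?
The transformation is: moderately blurred.

Shape edges and outlines are uniformly softened across the whole image.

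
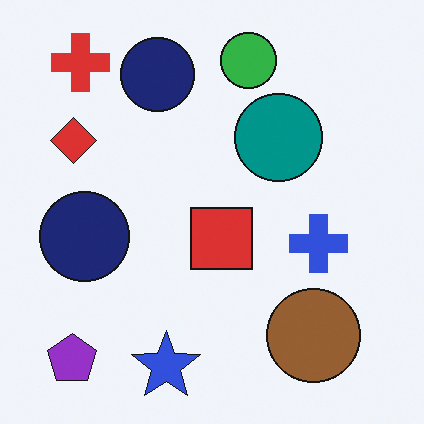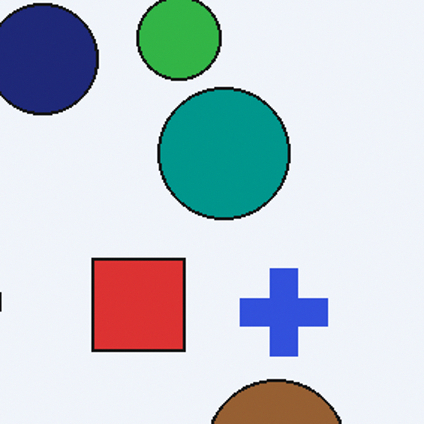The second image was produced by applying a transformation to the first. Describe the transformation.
Cropped slightly and scaled back up.

The visible shapes are larger and the field of view is narrower; shapes near the original edges may be partly or wholly outside the frame — a crop-and-rescale.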